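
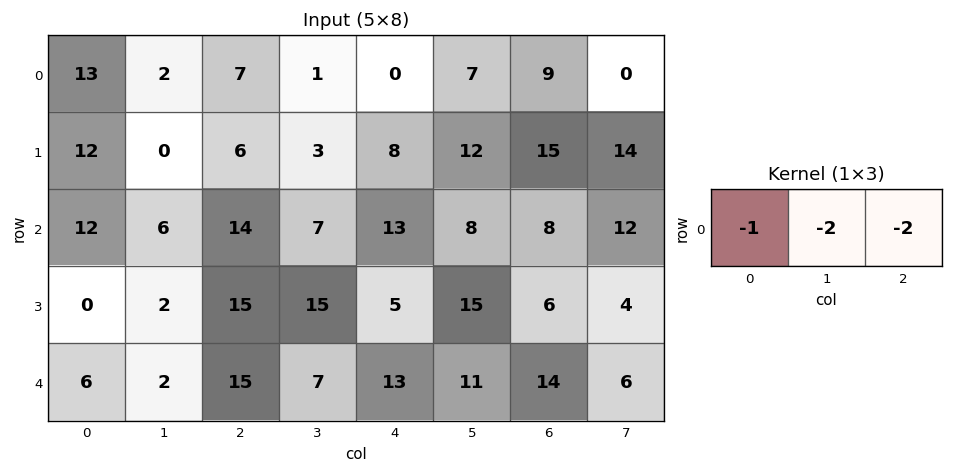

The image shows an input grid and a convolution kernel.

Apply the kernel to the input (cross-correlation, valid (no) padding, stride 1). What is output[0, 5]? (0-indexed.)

-25

The receptive field on the input at this output position is [7 9 0]. Elementwise product with the kernel and sum: 7·-1 + 9·-2 + 0·-2.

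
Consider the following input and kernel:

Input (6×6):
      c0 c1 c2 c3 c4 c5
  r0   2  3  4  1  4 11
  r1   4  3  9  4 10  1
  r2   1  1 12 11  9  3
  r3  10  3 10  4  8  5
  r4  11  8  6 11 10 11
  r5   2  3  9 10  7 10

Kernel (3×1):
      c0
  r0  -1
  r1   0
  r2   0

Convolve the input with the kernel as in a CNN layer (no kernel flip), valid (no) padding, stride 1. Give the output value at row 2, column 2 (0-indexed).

The receptive field on the input at this output position is [12 / 10 / 6]. Elementwise product with the kernel and sum: 12·-1.

-12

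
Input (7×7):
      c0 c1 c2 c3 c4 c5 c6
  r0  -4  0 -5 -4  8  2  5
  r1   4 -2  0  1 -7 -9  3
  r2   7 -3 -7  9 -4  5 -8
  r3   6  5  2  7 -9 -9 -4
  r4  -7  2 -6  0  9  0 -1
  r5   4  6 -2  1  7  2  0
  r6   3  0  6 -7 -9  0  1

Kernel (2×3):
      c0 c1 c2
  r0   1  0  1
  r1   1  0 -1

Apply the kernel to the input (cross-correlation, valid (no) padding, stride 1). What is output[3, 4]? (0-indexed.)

The receptive field on the input at this output position is [-9 -9 -4 / 9 0 -1]. Elementwise product with the kernel and sum: -9·1 + -4·1 + 9·1 + -1·-1.

-3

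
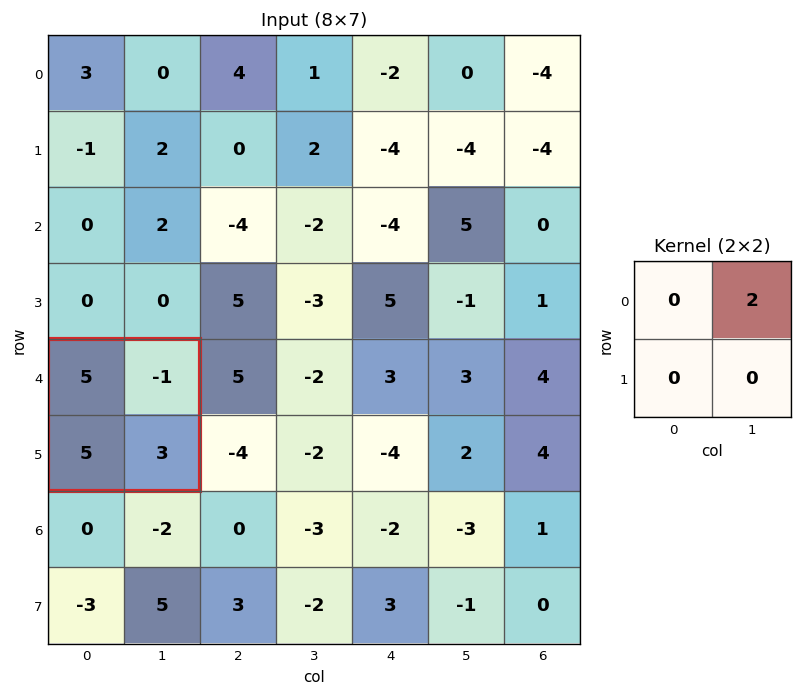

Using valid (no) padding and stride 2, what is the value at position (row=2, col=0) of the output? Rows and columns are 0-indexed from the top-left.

The receptive field on the input at this output position is [5 -1 / 5 3]. Elementwise product with the kernel and sum: -1·2.

-2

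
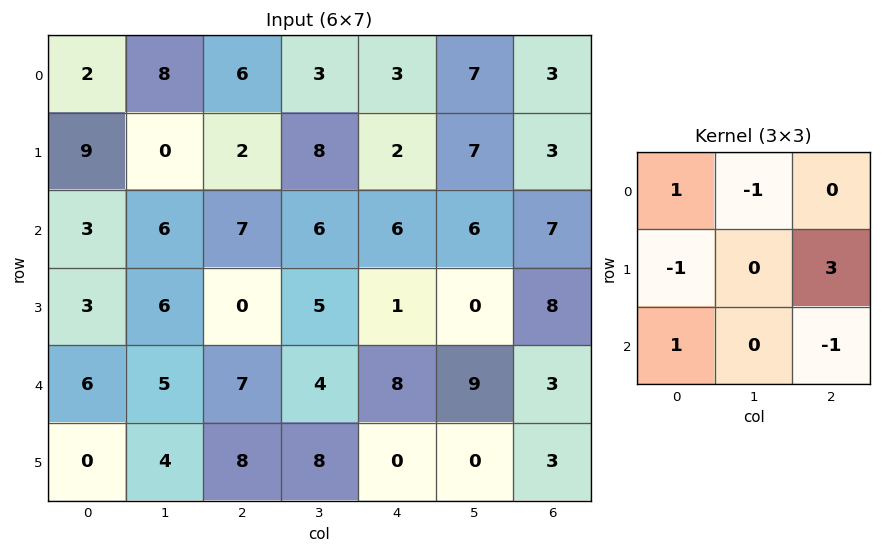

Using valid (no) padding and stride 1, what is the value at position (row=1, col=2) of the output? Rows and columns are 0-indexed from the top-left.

4

The receptive field on the input at this output position is [2 8 2 / 7 6 6 / 0 5 1]. Elementwise product with the kernel and sum: 2·1 + 8·-1 + 7·-1 + 6·3 + 0·1 + 1·-1.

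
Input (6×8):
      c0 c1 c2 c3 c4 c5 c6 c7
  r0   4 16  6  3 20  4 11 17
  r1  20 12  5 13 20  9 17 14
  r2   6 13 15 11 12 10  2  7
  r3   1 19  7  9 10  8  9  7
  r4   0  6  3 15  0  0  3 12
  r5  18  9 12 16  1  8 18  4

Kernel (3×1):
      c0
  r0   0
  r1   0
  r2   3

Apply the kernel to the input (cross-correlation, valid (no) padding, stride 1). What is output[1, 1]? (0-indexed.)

57

The receptive field on the input at this output position is [12 / 13 / 19]. Elementwise product with the kernel and sum: 19·3.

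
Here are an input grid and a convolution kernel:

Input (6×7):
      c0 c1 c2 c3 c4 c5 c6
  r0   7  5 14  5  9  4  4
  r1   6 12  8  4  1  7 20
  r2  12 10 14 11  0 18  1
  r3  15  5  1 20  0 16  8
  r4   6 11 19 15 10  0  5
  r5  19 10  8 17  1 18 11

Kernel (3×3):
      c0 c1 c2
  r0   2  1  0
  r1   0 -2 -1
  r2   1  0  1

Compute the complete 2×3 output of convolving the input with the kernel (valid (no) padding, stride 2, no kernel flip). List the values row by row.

Output[0,0]: The receptive field on the input at this output position is [7 5 14 / 6 12 8 / 12 10 14]. Elementwise product with the kernel and sum: 7·2 + 5·1 + 12·-2 + 8·-1 + 12·1 + 14·1.
Output[0,1]: The receptive field on the input at this output position is [14 5 9 / 8 4 1 / 14 11 0]. Elementwise product with the kernel and sum: 14·2 + 5·1 + 4·-2 + 1·-1 + 14·1 + 0·1.

13 38 -11
48 28 -7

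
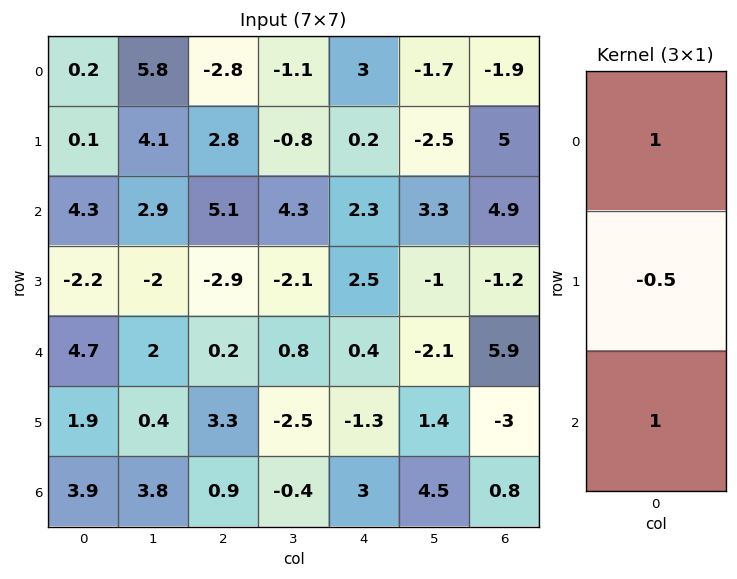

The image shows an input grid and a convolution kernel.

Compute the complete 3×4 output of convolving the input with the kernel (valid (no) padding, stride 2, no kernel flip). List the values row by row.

Output[0,0]: The receptive field on the input at this output position is [0.2 / 0.1 / 4.3]. Elementwise product with the kernel and sum: 0.2·1 + 0.1·-0.5 + 4.3·1.
Output[0,1]: The receptive field on the input at this output position is [-2.8 / 2.8 / 5.1]. Elementwise product with the kernel and sum: -2.8·1 + 2.8·-0.5 + 5.1·1.

4.45 0.9 5.2 0.5
10.1 6.75 1.45 11.4
7.65 -0.55 4.05 8.2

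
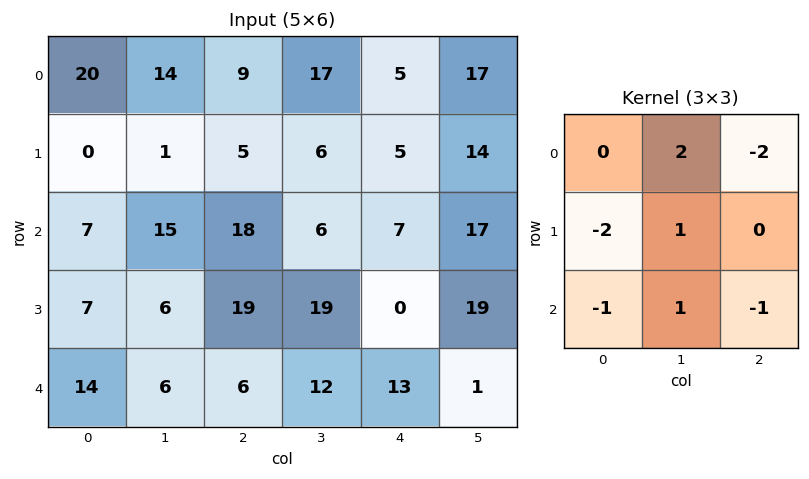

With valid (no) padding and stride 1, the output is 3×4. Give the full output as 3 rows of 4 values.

Output[0,0]: The receptive field on the input at this output position is [20 14 9 / 0 1 5 / 7 15 18]. Elementwise product with the kernel and sum: 14·2 + 9·-2 + 0·-2 + 1·1 + 7·-1 + 15·1 + 18·-1.
Output[0,1]: The receptive field on the input at this output position is [14 9 17 / 1 5 6 / 15 18 6]. Elementwise product with the kernel and sum: 9·2 + 17·-2 + 1·-2 + 5·1 + 15·-1 + 18·1 + 6·-1.

1 -16 1 -47
-27 -20 -28 -61
-28 19 -28 -58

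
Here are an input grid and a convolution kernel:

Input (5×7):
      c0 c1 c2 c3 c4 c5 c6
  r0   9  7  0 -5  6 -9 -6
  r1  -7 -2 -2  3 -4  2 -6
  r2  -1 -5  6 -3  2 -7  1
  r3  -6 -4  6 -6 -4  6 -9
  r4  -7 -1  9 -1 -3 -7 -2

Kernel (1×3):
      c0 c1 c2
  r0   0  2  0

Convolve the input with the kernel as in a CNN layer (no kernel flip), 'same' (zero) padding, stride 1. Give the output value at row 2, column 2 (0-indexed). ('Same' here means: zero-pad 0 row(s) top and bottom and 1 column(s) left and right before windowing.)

The receptive field on the zero-padded input at this output position is [-5 6 -3]. Elementwise product with the kernel and sum: 6·2.

12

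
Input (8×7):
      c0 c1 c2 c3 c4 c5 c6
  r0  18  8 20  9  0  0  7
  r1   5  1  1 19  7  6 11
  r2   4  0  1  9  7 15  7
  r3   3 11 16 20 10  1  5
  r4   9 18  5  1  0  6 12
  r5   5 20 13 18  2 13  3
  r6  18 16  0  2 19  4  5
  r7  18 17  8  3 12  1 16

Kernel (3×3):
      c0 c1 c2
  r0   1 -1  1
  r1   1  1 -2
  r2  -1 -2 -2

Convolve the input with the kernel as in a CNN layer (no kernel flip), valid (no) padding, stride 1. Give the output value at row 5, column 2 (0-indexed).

-77

The receptive field on the input at this output position is [13 18 2 / 0 2 19 / 8 3 12]. Elementwise product with the kernel and sum: 13·1 + 18·-1 + 2·1 + 0·1 + 2·1 + 19·-2 + 8·-1 + 3·-2 + 12·-2.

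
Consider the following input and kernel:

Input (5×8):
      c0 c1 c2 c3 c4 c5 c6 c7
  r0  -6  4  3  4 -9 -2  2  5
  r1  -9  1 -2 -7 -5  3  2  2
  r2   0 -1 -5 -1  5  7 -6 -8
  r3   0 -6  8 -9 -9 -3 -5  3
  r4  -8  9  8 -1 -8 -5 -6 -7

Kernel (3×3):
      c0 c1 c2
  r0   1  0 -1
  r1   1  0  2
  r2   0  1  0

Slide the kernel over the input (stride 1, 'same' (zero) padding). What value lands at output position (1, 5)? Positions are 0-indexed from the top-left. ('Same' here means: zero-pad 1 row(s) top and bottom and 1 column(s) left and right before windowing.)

-5

The receptive field on the zero-padded input at this output position is [-9 -2 2 / -5 3 2 / 5 7 -6]. Elementwise product with the kernel and sum: -9·1 + 2·-1 + -5·1 + 2·2 + 7·1.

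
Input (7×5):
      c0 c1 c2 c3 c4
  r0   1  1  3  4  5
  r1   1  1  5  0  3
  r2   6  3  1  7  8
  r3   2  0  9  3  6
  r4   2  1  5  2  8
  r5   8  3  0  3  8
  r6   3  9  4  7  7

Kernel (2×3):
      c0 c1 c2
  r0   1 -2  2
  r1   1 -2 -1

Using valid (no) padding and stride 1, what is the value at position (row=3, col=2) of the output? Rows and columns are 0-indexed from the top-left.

8

The receptive field on the input at this output position is [9 3 6 / 5 2 8]. Elementwise product with the kernel and sum: 9·1 + 3·-2 + 6·2 + 5·1 + 2·-2 + 8·-1.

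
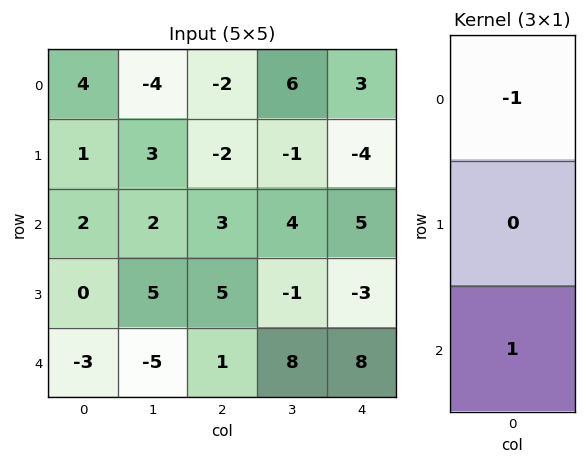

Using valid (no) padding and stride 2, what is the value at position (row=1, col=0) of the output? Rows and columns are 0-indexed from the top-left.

The receptive field on the input at this output position is [2 / 0 / -3]. Elementwise product with the kernel and sum: 2·-1 + -3·1.

-5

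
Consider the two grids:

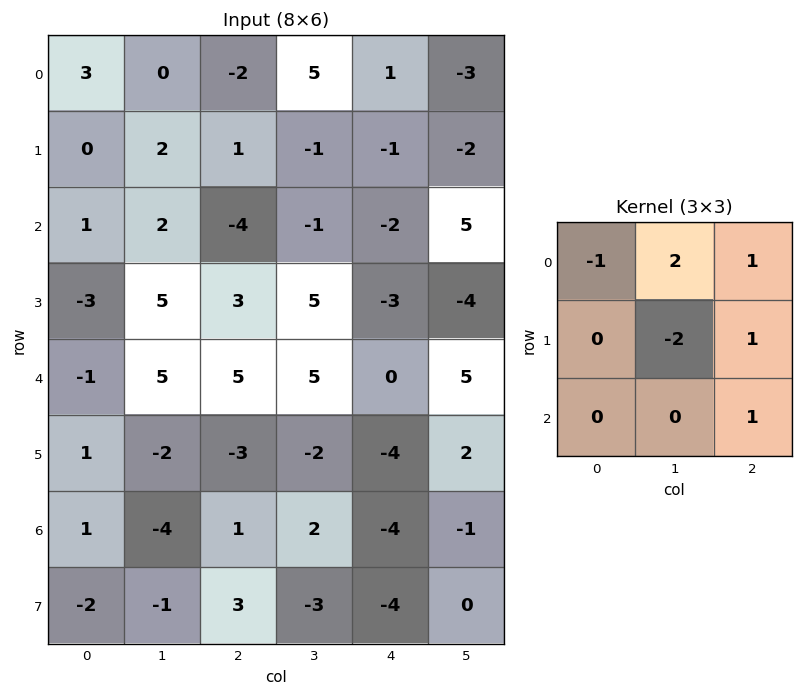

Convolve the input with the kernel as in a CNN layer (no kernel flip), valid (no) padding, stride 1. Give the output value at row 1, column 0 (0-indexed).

0

The receptive field on the input at this output position is [0 2 1 / 1 2 -4 / -3 5 3]. Elementwise product with the kernel and sum: 0·-1 + 2·2 + 1·1 + 2·-2 + -4·1 + 3·1.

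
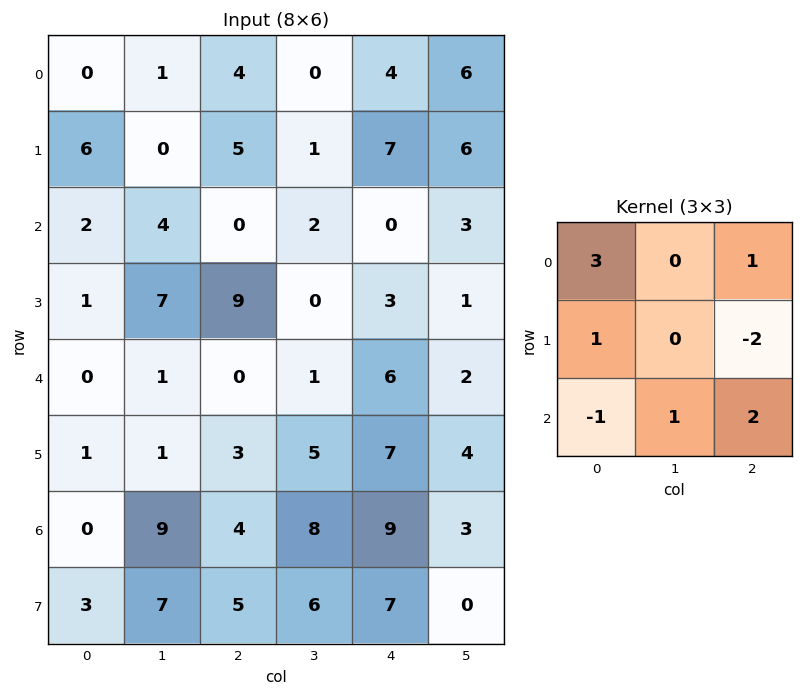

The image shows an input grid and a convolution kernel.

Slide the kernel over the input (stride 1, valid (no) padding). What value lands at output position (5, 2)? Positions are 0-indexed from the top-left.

17

The receptive field on the input at this output position is [3 5 7 / 4 8 9 / 5 6 7]. Elementwise product with the kernel and sum: 3·3 + 7·1 + 4·1 + 9·-2 + 5·-1 + 6·1 + 7·2.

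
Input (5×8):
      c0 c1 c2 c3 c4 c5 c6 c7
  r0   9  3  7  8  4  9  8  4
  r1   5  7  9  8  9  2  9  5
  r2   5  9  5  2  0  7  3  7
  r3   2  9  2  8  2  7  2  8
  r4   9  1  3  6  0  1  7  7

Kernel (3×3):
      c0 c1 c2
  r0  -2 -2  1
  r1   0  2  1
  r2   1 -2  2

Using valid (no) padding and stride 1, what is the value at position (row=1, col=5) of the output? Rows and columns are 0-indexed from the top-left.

The receptive field on the input at this output position is [2 9 5 / 7 3 7 / 7 2 8]. Elementwise product with the kernel and sum: 2·-2 + 9·-2 + 5·1 + 3·2 + 7·1 + 7·1 + 2·-2 + 8·2.

15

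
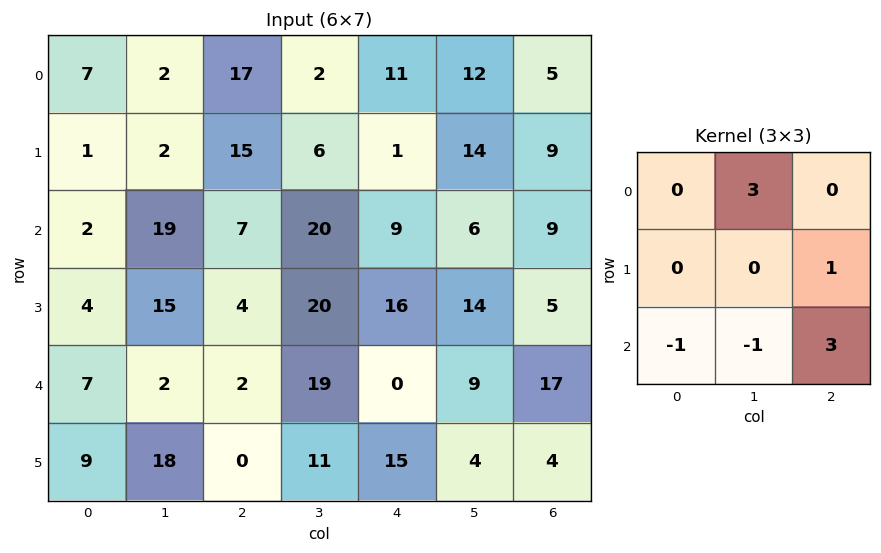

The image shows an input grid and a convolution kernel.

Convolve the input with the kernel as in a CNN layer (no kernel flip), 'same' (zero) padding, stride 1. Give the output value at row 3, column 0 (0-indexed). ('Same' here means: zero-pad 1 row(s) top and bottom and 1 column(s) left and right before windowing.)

The receptive field on the zero-padded input at this output position is [0 2 19 / 0 4 15 / 0 7 2]. Elementwise product with the kernel and sum: 2·3 + 15·1 + 0·-1 + 7·-1 + 2·3.

20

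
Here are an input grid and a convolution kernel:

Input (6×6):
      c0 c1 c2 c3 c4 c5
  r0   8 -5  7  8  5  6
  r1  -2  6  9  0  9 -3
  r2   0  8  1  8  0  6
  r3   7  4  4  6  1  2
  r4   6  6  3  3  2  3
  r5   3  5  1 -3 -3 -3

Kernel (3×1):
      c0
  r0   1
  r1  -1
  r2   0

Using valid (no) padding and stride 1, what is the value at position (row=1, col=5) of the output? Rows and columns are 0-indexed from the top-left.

-9

The receptive field on the input at this output position is [-3 / 6 / 2]. Elementwise product with the kernel and sum: -3·1 + 6·-1.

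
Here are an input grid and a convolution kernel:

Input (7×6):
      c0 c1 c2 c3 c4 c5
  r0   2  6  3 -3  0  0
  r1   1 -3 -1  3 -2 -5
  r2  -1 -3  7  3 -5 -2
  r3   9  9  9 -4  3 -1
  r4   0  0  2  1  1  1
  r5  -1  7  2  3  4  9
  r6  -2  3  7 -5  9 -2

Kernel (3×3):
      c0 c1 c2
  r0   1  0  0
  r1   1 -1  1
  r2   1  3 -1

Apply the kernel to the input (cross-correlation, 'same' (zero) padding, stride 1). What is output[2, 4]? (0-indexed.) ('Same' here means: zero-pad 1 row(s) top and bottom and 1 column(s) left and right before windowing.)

The receptive field on the zero-padded input at this output position is [3 -2 -5 / 3 -5 -2 / -4 3 -1]. Elementwise product with the kernel and sum: 3·1 + 3·1 + -5·-1 + -2·1 + -4·1 + 3·3 + -1·-1.

15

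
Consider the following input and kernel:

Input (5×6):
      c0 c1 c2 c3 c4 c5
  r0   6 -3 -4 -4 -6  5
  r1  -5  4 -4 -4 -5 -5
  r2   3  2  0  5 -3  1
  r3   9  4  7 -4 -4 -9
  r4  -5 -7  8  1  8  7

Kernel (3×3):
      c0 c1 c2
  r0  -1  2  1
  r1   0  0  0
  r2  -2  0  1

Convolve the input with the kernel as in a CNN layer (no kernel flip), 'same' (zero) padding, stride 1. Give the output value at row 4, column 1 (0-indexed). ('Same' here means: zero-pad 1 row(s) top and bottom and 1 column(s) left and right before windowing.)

The receptive field on the zero-padded input at this output position is [9 4 7 / -5 -7 8 / 0 0 0]. Elementwise product with the kernel and sum: 9·-1 + 4·2 + 7·1 + 0·-2 + 0·1.

6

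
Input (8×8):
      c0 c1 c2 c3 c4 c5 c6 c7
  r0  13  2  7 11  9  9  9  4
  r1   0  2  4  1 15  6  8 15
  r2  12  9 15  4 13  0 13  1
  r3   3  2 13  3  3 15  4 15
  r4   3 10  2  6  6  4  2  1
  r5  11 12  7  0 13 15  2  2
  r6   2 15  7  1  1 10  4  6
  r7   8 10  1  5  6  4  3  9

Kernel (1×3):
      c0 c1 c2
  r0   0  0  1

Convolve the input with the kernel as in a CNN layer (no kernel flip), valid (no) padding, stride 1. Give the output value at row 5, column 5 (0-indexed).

2

The receptive field on the input at this output position is [15 2 2]. Elementwise product with the kernel and sum: 2·1.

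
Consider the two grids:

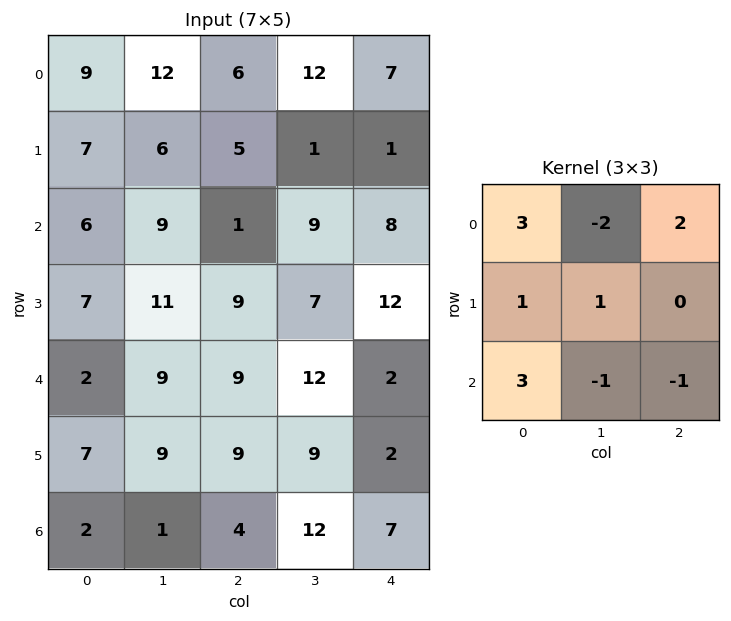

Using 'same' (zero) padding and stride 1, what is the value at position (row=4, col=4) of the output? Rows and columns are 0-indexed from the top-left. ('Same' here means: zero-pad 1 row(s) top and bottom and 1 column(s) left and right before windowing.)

36

The receptive field on the zero-padded input at this output position is [7 12 0 / 12 2 0 / 9 2 0]. Elementwise product with the kernel and sum: 7·3 + 12·-2 + 0·2 + 12·1 + 2·1 + 9·3 + 2·-1 + 0·-1.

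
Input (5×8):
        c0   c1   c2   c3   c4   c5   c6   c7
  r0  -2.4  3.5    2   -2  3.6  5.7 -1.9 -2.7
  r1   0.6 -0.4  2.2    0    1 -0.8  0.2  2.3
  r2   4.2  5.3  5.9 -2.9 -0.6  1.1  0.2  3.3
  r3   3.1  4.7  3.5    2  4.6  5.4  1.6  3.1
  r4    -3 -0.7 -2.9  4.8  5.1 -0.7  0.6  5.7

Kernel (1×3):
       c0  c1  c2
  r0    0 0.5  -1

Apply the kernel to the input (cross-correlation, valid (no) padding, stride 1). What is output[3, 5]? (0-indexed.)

-2.3

The receptive field on the input at this output position is [5.4 1.6 3.1]. Elementwise product with the kernel and sum: 1.6·0.5 + 3.1·-1.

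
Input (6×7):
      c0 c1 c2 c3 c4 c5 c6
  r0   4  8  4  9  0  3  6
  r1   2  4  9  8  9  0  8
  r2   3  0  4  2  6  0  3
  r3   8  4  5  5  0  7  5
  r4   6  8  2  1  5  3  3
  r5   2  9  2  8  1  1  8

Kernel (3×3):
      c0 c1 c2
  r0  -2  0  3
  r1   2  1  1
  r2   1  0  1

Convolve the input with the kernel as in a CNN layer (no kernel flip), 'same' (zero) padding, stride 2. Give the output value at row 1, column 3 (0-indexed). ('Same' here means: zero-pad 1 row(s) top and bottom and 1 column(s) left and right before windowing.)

The receptive field on the zero-padded input at this output position is [0 8 0 / 0 3 0 / 7 5 0]. Elementwise product with the kernel and sum: 0·-2 + 0·3 + 0·2 + 3·1 + 0·1 + 7·1 + 0·1.

10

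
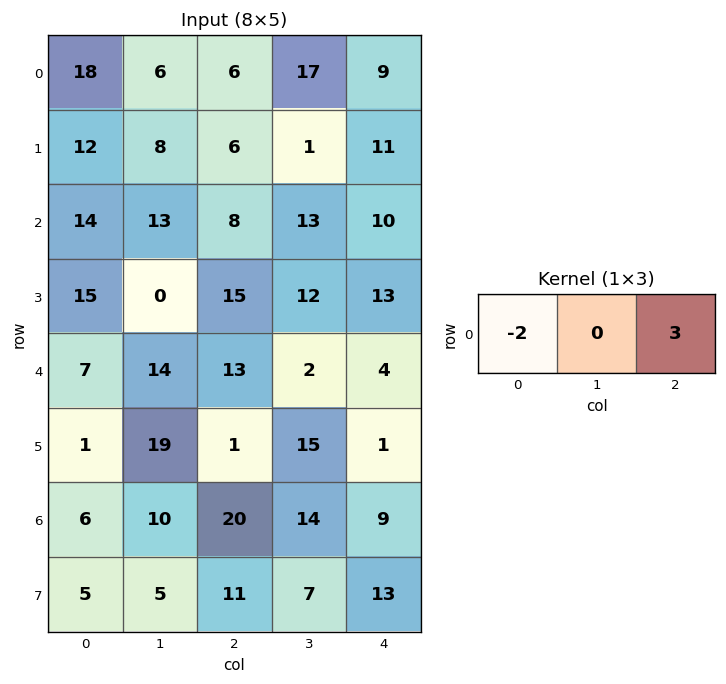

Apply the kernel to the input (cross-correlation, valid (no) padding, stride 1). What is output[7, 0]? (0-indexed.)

The receptive field on the input at this output position is [5 5 11]. Elementwise product with the kernel and sum: 5·-2 + 11·3.

23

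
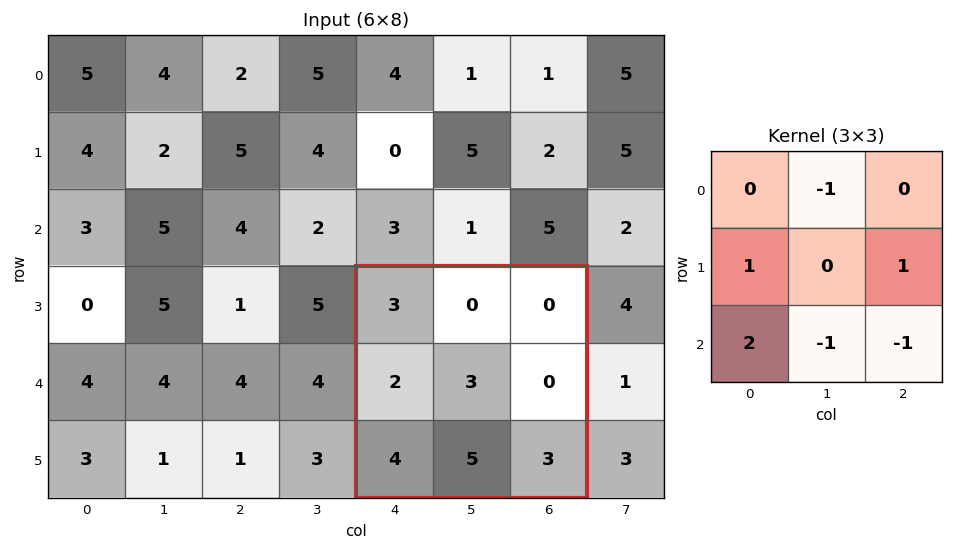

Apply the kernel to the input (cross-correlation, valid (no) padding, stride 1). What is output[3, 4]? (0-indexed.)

2

The receptive field on the input at this output position is [3 0 0 / 2 3 0 / 4 5 3]. Elementwise product with the kernel and sum: 0·-1 + 2·1 + 0·1 + 4·2 + 5·-1 + 3·-1.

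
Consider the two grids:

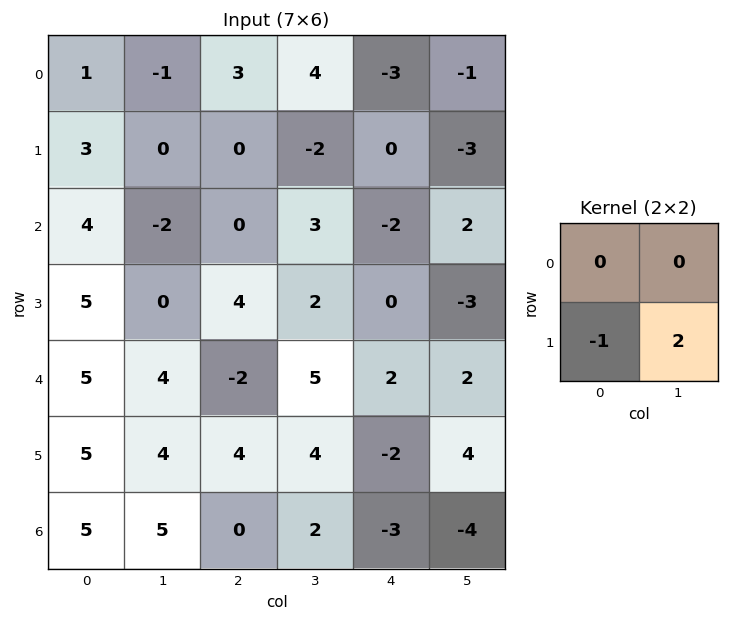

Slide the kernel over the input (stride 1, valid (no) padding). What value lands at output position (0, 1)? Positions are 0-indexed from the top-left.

0

The receptive field on the input at this output position is [-1 3 / 0 0]. Elementwise product with the kernel and sum: 0·-1 + 0·2.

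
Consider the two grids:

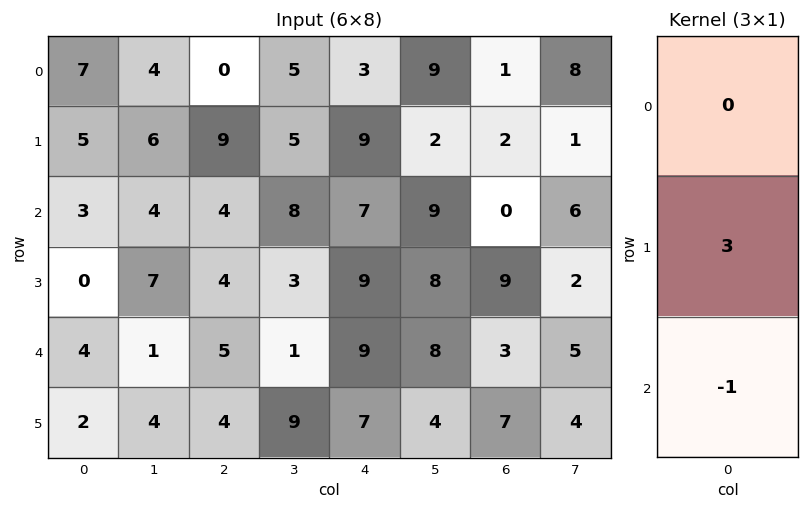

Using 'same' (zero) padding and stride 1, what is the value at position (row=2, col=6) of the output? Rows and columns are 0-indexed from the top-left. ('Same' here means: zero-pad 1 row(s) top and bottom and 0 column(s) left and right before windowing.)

-9

The receptive field on the zero-padded input at this output position is [2 / 0 / 9]. Elementwise product with the kernel and sum: 0·3 + 9·-1.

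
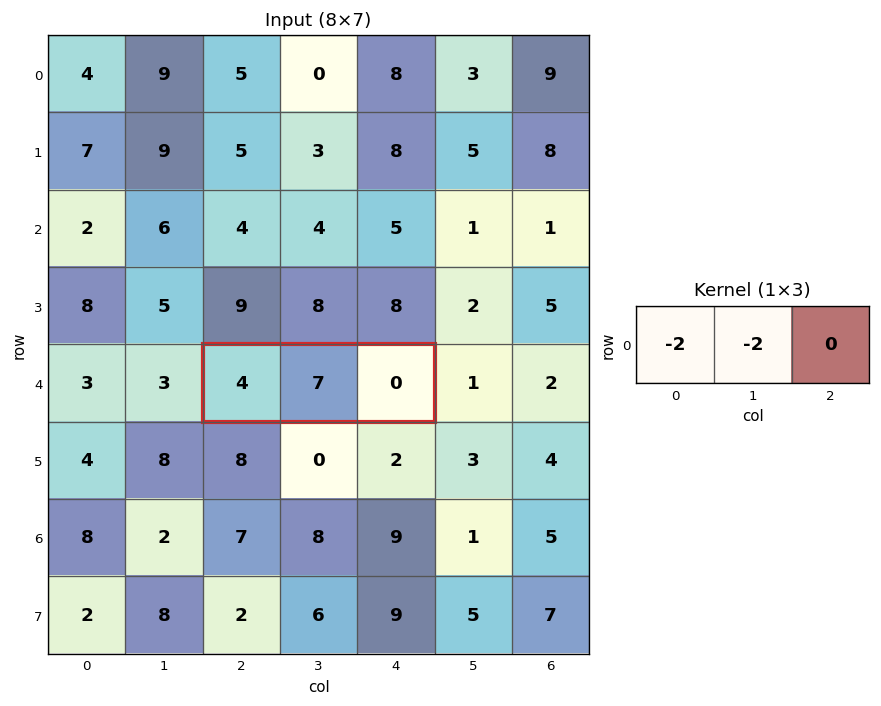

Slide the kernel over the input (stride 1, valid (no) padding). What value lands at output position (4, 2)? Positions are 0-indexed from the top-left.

The receptive field on the input at this output position is [4 7 0]. Elementwise product with the kernel and sum: 4·-2 + 7·-2.

-22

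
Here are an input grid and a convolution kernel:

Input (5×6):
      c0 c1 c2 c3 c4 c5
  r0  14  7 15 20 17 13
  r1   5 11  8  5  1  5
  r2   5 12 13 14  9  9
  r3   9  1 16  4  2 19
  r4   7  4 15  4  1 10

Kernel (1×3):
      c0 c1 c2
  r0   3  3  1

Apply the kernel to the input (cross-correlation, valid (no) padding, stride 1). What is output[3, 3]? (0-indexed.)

The receptive field on the input at this output position is [4 2 19]. Elementwise product with the kernel and sum: 4·3 + 2·3 + 19·1.

37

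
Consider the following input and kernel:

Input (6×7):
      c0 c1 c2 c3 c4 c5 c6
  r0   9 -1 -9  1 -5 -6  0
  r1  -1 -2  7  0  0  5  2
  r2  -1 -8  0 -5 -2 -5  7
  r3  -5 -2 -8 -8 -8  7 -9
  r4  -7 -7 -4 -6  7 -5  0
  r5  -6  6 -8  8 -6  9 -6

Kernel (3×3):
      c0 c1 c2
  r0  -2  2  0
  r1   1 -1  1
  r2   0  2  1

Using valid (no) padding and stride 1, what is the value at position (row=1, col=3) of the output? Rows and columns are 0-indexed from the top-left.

The receptive field on the input at this output position is [0 0 5 / -5 -2 -5 / -8 -8 7]. Elementwise product with the kernel and sum: 0·-2 + 0·2 + -5·1 + -2·-1 + -5·1 + -8·2 + 7·1.

-17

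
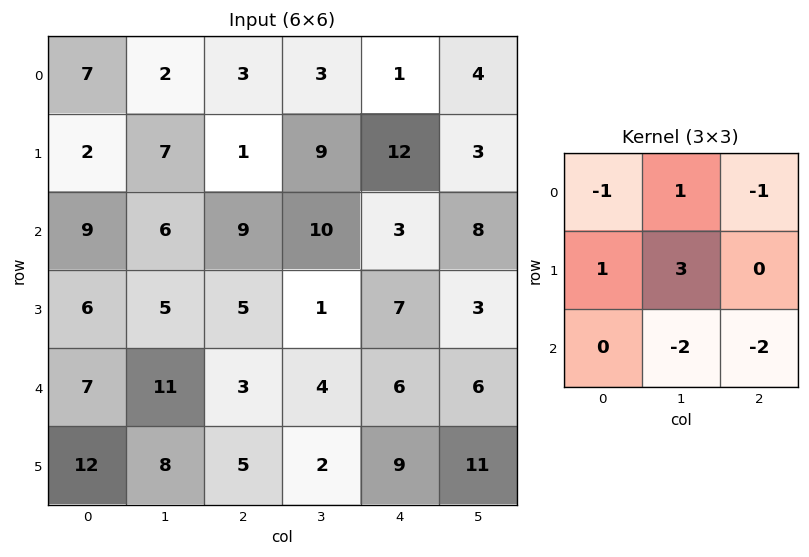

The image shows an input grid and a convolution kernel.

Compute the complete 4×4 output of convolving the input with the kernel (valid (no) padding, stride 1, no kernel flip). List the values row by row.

-15 -30 1 17
11 6 19 -1
-19 -1 -14 -17
8 5 -18 -15

Output[0,0]: The receptive field on the input at this output position is [7 2 3 / 2 7 1 / 9 6 9]. Elementwise product with the kernel and sum: 7·-1 + 2·1 + 3·-1 + 2·1 + 7·3 + 6·-2 + 9·-2.
Output[0,1]: The receptive field on the input at this output position is [2 3 3 / 7 1 9 / 6 9 10]. Elementwise product with the kernel and sum: 2·-1 + 3·1 + 3·-1 + 7·1 + 1·3 + 9·-2 + 10·-2.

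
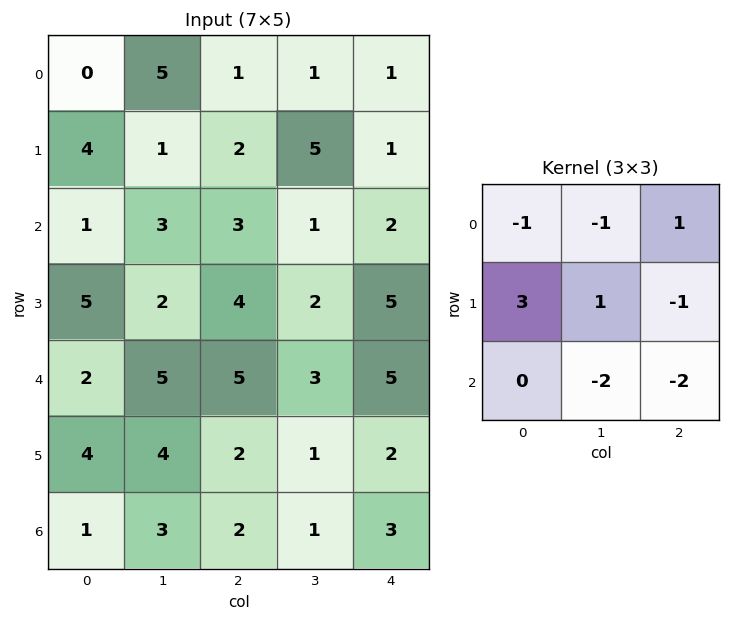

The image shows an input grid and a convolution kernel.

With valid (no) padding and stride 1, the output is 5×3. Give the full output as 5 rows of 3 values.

Output[0,0]: The receptive field on the input at this output position is [0 5 1 / 4 1 2 / 1 3 3]. Elementwise product with the kernel and sum: 0·-1 + 5·-1 + 1·1 + 4·3 + 1·1 + 2·-1 + 3·-2 + 3·-2.
Output[0,1]: The receptive field on the input at this output position is [5 1 1 / 1 2 5 / 3 3 1]. Elementwise product with the kernel and sum: 5·-1 + 1·-1 + 1·1 + 1·3 + 2·1 + 5·-1 + 3·-2 + 1·-2.

-5 -13 3
-12 1 -12
-8 -13 -9
-9 7 6
2 0 -6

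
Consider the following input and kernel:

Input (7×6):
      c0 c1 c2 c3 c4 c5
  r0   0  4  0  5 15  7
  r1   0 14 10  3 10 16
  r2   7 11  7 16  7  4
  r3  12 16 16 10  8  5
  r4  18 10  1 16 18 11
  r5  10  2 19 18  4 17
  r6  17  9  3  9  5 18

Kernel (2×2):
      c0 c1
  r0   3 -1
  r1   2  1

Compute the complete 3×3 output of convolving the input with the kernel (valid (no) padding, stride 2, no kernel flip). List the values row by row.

Output[0,0]: The receptive field on the input at this output position is [0 4 / 0 14]. Elementwise product with the kernel and sum: 0·3 + 4·-1 + 0·2 + 14·1.

10 18 74
50 47 38
66 43 68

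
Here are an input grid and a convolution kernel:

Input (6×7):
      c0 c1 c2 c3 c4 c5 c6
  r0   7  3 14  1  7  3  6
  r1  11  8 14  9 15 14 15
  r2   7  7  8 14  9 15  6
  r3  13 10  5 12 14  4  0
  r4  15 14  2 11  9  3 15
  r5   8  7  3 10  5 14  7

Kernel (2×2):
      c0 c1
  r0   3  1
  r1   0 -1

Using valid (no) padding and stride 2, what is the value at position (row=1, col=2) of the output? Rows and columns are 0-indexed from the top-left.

The receptive field on the input at this output position is [9 15 / 14 4]. Elementwise product with the kernel and sum: 9·3 + 15·1 + 4·-1.

38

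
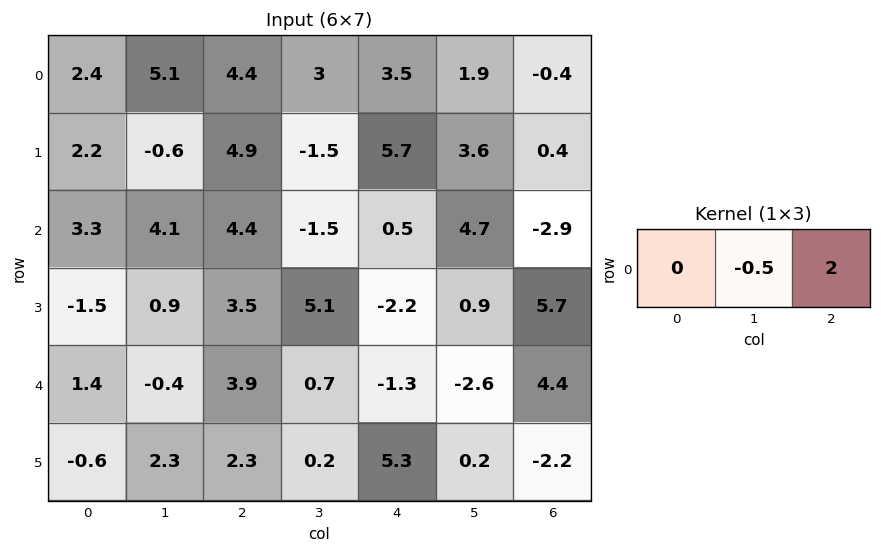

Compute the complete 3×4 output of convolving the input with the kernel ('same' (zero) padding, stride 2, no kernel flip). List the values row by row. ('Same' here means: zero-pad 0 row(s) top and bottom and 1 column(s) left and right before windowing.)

9 3.8 2.05 0.2
6.55 -5.2 9.15 1.45
-1.5 -0.55 -4.55 -2.2

Output[0,0]: The receptive field on the zero-padded input at this output position is [0 2.4 5.1]. Elementwise product with the kernel and sum: 2.4·-0.5 + 5.1·2.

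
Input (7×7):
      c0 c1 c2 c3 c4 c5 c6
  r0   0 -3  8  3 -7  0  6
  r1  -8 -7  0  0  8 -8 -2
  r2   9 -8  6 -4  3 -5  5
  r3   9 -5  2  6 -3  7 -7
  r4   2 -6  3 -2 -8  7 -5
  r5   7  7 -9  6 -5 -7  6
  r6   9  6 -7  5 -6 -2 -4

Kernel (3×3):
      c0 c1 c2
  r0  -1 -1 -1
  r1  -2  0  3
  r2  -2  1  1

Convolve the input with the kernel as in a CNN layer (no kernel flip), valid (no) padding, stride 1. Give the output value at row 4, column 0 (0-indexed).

The receptive field on the input at this output position is [2 -6 3 / 7 7 -9 / 9 6 -7]. Elementwise product with the kernel and sum: 2·-1 + -6·-1 + 3·-1 + 7·-2 + -9·3 + 9·-2 + 6·1 + -7·1.

-59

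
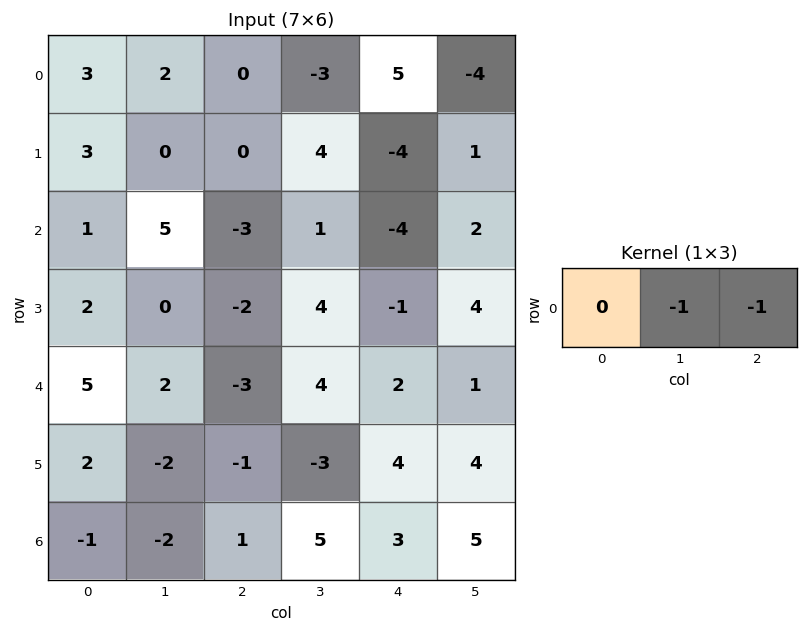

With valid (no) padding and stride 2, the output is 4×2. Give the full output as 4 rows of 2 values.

-2 -2
-2 3
1 -6
1 -8

Output[0,0]: The receptive field on the input at this output position is [3 2 0]. Elementwise product with the kernel and sum: 2·-1 + 0·-1.
Output[0,1]: The receptive field on the input at this output position is [0 -3 5]. Elementwise product with the kernel and sum: -3·-1 + 5·-1.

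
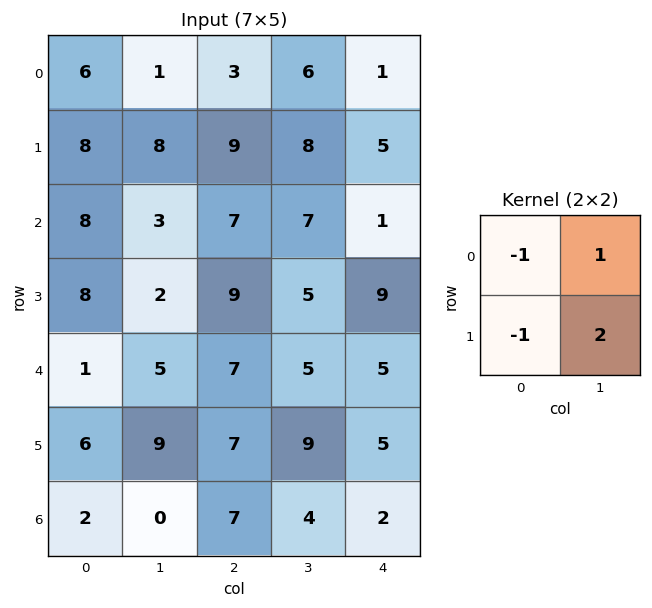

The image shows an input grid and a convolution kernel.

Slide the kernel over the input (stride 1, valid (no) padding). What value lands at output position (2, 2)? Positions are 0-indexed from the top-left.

The receptive field on the input at this output position is [7 7 / 9 5]. Elementwise product with the kernel and sum: 7·-1 + 7·1 + 9·-1 + 5·2.

1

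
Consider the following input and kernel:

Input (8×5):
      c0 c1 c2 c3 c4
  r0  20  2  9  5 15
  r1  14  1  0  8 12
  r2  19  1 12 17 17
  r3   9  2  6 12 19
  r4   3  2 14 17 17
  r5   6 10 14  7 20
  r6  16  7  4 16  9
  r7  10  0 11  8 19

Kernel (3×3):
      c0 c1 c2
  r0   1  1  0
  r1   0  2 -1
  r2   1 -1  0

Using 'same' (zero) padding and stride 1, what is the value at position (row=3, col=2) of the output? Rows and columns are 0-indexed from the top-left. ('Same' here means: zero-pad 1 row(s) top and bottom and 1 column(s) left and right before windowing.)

The receptive field on the zero-padded input at this output position is [1 12 17 / 2 6 12 / 2 14 17]. Elementwise product with the kernel and sum: 1·1 + 12·1 + 6·2 + 12·-1 + 2·1 + 14·-1.

1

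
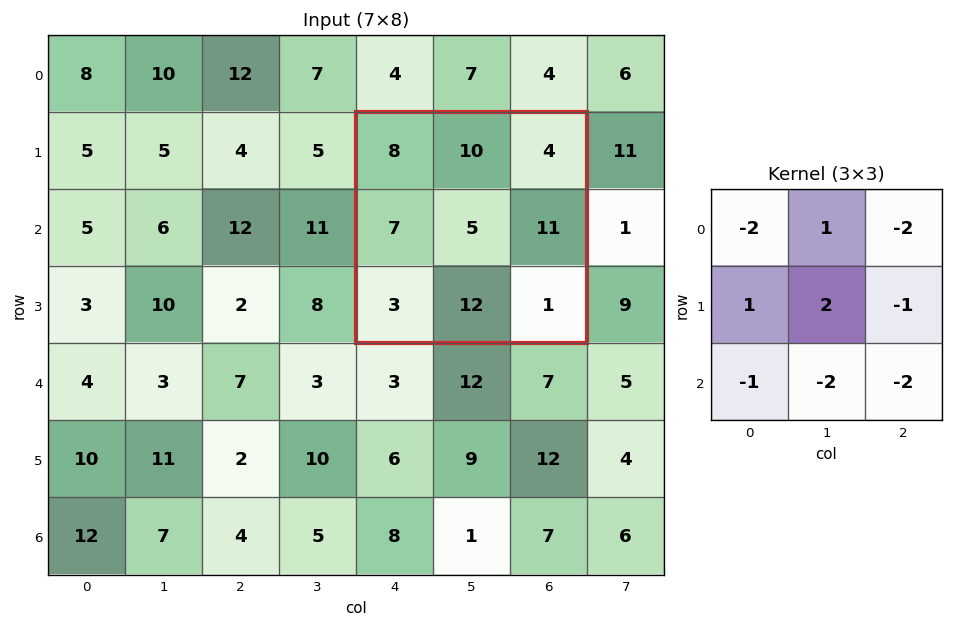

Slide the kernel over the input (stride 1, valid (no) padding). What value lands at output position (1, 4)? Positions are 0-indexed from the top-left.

-37

The receptive field on the input at this output position is [8 10 4 / 7 5 11 / 3 12 1]. Elementwise product with the kernel and sum: 8·-2 + 10·1 + 4·-2 + 7·1 + 5·2 + 11·-1 + 3·-1 + 12·-2 + 1·-2.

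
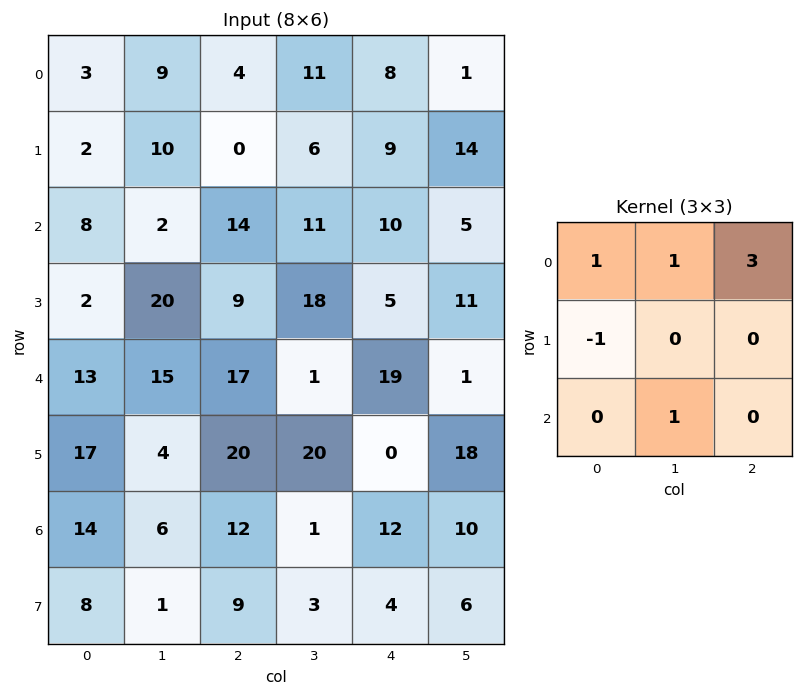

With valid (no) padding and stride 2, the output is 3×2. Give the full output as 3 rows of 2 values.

Output[0,0]: The receptive field on the input at this output position is [3 9 4 / 2 10 0 / 8 2 14]. Elementwise product with the kernel and sum: 3·1 + 9·1 + 4·3 + 2·-1 + 2·1.

24 50
65 47
68 56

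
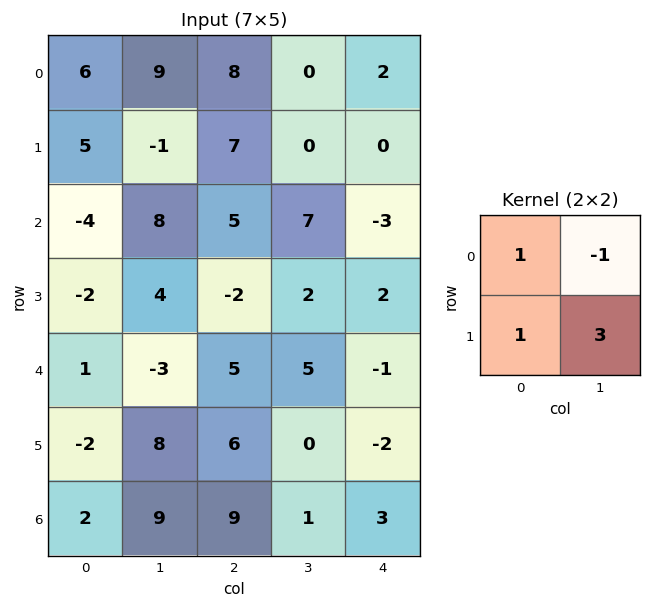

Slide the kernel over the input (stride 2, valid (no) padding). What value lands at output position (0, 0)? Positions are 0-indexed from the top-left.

The receptive field on the input at this output position is [6 9 / 5 -1]. Elementwise product with the kernel and sum: 6·1 + 9·-1 + 5·1 + -1·3.

-1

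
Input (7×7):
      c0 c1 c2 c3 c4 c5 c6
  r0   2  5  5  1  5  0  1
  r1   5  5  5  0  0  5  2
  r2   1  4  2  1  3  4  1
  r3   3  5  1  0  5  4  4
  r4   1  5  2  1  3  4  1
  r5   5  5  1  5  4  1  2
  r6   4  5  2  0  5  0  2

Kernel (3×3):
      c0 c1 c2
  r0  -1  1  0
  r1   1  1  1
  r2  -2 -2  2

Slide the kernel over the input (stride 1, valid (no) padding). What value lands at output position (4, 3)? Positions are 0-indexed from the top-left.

The receptive field on the input at this output position is [1 3 4 / 5 4 1 / 0 5 0]. Elementwise product with the kernel and sum: 1·-1 + 3·1 + 5·1 + 4·1 + 1·1 + 0·-2 + 5·-2 + 0·2.

2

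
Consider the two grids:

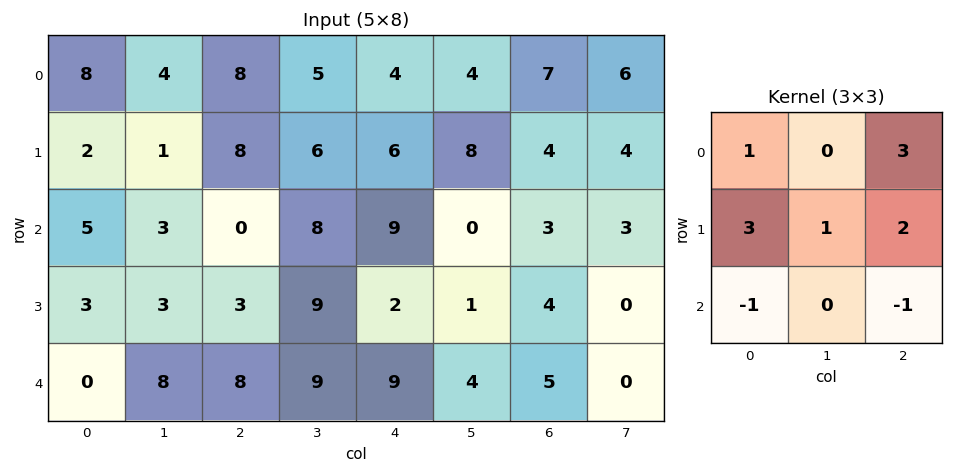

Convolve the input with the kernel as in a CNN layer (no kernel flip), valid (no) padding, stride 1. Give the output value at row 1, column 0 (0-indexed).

38

The receptive field on the input at this output position is [2 1 8 / 5 3 0 / 3 3 3]. Elementwise product with the kernel and sum: 2·1 + 8·3 + 5·3 + 3·1 + 0·2 + 3·-1 + 3·-1.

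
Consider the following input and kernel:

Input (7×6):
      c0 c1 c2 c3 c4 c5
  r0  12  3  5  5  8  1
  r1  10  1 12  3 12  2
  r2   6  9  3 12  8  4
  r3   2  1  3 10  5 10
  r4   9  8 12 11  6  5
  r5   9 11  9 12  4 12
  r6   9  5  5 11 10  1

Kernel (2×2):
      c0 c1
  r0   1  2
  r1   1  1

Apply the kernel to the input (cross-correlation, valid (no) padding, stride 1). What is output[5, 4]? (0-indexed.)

39

The receptive field on the input at this output position is [4 12 / 10 1]. Elementwise product with the kernel and sum: 4·1 + 12·2 + 10·1 + 1·1.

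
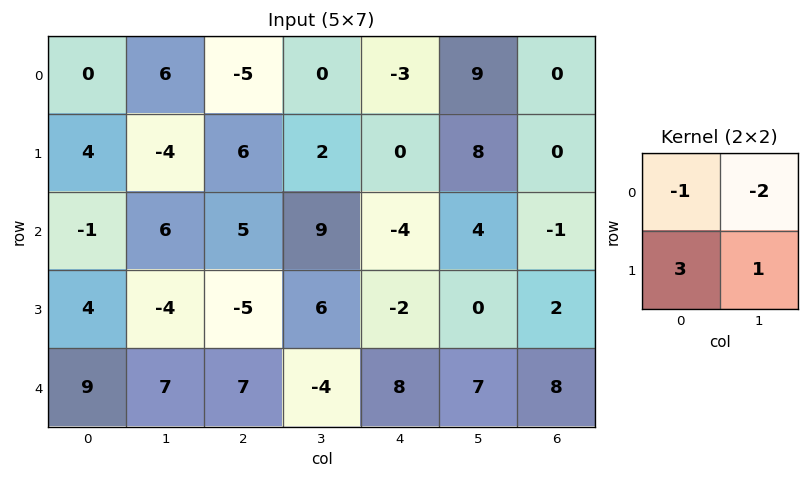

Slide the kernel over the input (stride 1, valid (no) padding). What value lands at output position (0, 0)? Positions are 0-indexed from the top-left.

-4

The receptive field on the input at this output position is [0 6 / 4 -4]. Elementwise product with the kernel and sum: 0·-1 + 6·-2 + 4·3 + -4·1.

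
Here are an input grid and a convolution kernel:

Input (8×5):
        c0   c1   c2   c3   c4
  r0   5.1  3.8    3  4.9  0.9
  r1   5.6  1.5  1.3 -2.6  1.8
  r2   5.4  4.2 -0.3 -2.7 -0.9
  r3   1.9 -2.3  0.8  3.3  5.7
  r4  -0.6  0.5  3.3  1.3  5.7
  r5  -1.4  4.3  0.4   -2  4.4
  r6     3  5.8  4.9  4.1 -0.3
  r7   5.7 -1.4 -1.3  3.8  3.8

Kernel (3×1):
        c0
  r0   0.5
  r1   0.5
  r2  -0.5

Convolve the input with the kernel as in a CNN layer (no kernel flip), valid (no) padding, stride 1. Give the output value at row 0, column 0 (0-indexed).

2.65

The receptive field on the input at this output position is [5.1 / 5.6 / 5.4]. Elementwise product with the kernel and sum: 5.1·0.5 + 5.6·0.5 + 5.4·-0.5.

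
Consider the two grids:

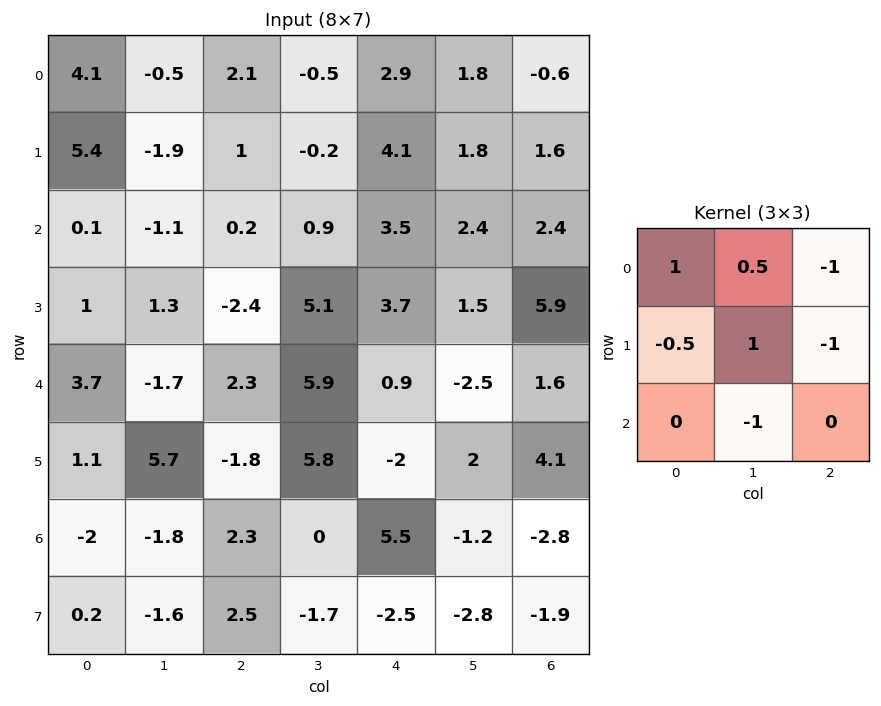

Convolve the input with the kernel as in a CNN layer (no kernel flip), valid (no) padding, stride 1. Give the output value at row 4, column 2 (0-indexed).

The receptive field on the input at this output position is [2.3 5.9 0.9 / -1.8 5.8 -2 / 2.3 0 5.5]. Elementwise product with the kernel and sum: 2.3·1 + 5.9·0.5 + 0.9·-1 + -1.8·-0.5 + 5.8·1 + -2·-1 + 0·-1.

13.05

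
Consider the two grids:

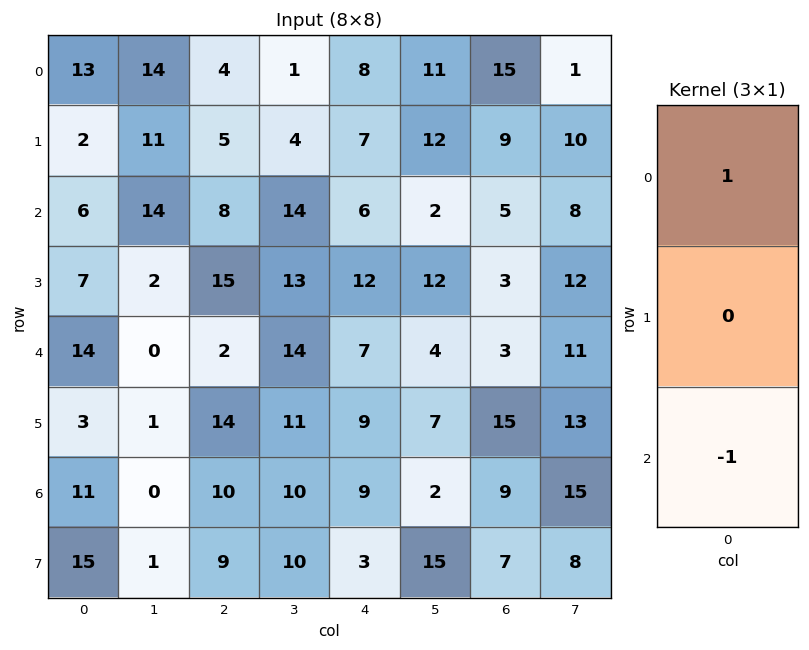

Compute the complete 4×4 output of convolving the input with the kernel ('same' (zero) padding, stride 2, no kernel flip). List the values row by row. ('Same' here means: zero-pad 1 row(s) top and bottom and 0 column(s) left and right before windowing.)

Output[0,0]: The receptive field on the zero-padded input at this output position is [0 / 13 / 2]. Elementwise product with the kernel and sum: 0·1 + 2·-1.
Output[0,1]: The receptive field on the zero-padded input at this output position is [0 / 4 / 5]. Elementwise product with the kernel and sum: 0·1 + 5·-1.

-2 -5 -7 -9
-5 -10 -5 6
4 1 3 -12
-12 5 6 8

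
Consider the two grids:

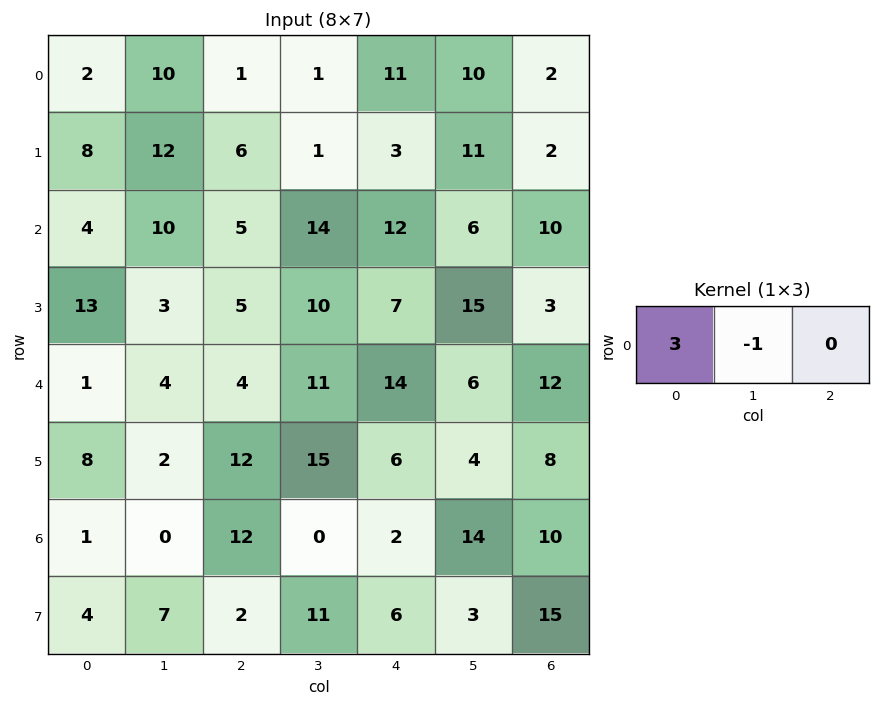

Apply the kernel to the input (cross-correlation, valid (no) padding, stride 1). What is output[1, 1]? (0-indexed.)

The receptive field on the input at this output position is [12 6 1]. Elementwise product with the kernel and sum: 12·3 + 6·-1.

30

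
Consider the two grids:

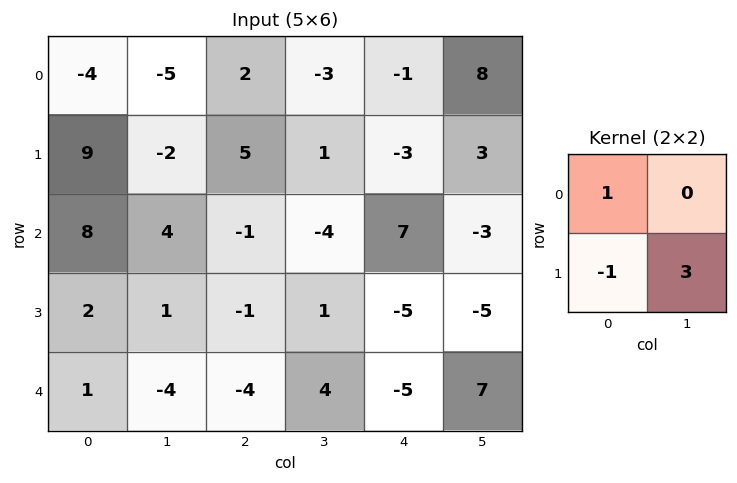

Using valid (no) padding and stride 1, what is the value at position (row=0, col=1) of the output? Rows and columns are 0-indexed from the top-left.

12

The receptive field on the input at this output position is [-5 2 / -2 5]. Elementwise product with the kernel and sum: -5·1 + -2·-1 + 5·3.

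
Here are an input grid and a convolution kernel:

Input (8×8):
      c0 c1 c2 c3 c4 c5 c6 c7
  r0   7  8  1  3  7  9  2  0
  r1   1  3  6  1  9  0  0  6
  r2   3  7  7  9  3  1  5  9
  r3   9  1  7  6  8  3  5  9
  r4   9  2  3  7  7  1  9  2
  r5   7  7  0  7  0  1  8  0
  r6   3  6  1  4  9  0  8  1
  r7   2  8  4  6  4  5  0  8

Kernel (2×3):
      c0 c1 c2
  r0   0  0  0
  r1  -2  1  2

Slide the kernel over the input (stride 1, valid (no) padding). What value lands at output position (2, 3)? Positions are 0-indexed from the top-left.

2

The receptive field on the input at this output position is [9 3 1 / 6 8 3]. Elementwise product with the kernel and sum: 6·-2 + 8·1 + 3·2.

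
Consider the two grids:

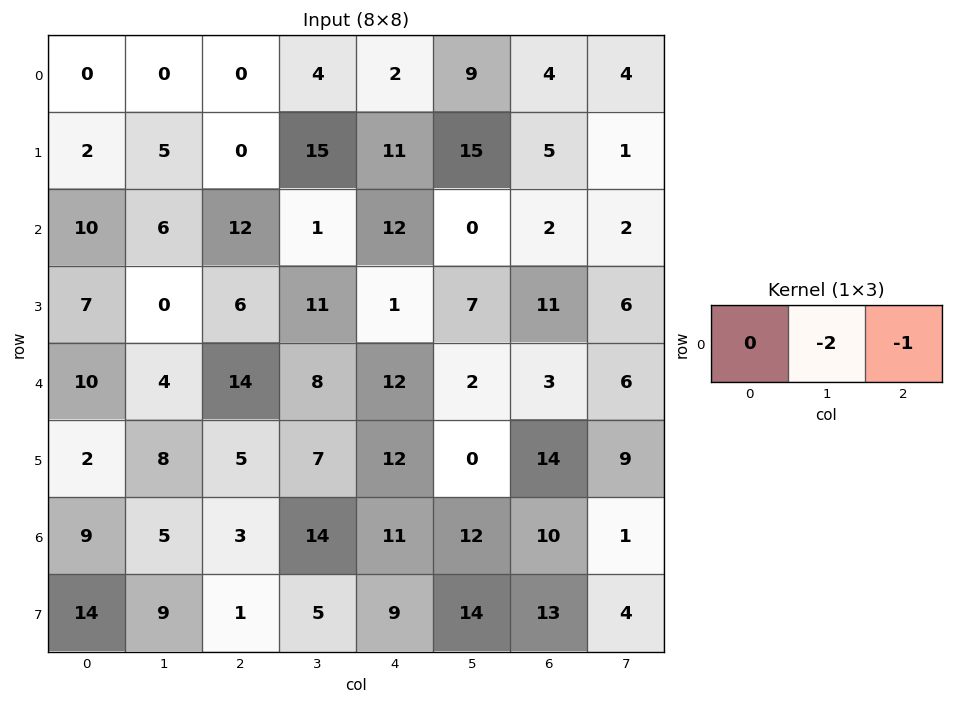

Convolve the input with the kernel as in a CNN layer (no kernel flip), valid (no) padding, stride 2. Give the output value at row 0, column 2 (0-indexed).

The receptive field on the input at this output position is [2 9 4]. Elementwise product with the kernel and sum: 9·-2 + 4·-1.

-22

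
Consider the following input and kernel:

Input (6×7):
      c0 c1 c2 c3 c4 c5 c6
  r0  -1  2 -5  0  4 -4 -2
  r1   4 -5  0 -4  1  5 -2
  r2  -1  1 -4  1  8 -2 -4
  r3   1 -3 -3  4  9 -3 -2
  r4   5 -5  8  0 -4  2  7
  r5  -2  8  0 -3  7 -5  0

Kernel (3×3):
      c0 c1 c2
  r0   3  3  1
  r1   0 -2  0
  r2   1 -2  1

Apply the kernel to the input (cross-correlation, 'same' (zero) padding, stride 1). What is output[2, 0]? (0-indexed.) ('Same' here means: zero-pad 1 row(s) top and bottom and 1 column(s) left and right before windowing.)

4

The receptive field on the zero-padded input at this output position is [0 4 -5 / 0 -1 1 / 0 1 -3]. Elementwise product with the kernel and sum: 0·3 + 4·3 + -5·1 + -1·-2 + 0·1 + 1·-2 + -3·1.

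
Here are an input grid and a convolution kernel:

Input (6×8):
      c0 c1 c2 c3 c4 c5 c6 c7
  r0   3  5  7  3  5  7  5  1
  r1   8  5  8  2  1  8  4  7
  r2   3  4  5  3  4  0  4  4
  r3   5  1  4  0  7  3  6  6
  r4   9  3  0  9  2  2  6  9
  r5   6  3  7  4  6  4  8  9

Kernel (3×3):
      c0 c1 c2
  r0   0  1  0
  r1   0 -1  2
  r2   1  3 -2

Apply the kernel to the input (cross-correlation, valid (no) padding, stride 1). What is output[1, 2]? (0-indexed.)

The receptive field on the input at this output position is [8 2 1 / 5 3 4 / 4 0 7]. Elementwise product with the kernel and sum: 2·1 + 3·-1 + 4·2 + 4·1 + 0·3 + 7·-2.

-3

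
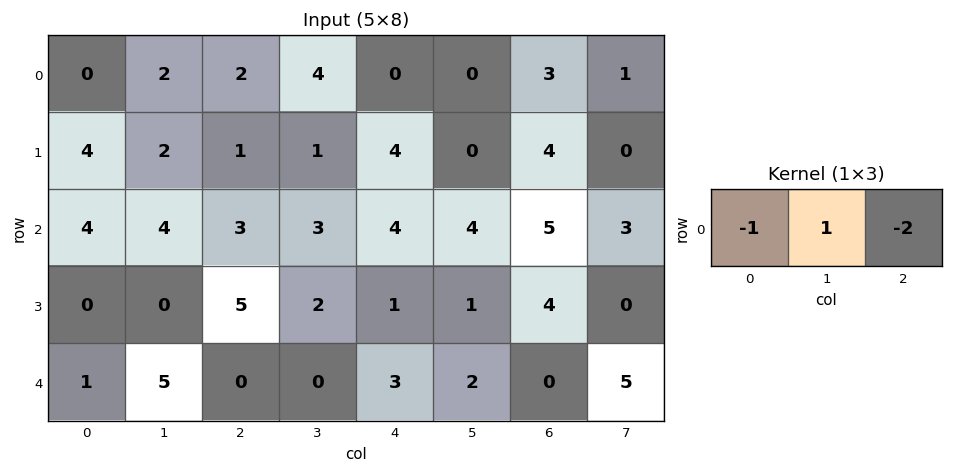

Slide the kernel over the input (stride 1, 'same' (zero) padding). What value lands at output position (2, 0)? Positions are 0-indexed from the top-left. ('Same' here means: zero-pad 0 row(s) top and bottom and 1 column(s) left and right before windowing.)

-4

The receptive field on the zero-padded input at this output position is [0 4 4]. Elementwise product with the kernel and sum: 0·-1 + 4·1 + 4·-2.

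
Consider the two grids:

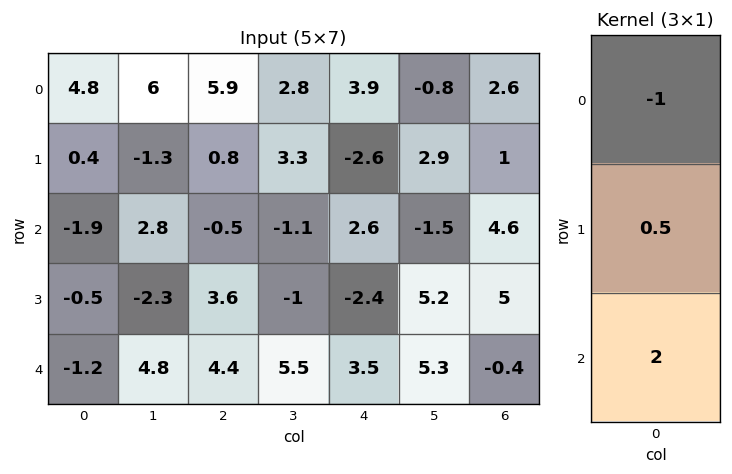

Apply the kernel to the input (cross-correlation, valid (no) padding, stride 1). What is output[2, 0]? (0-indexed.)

-0.75

The receptive field on the input at this output position is [-1.9 / -0.5 / -1.2]. Elementwise product with the kernel and sum: -1.9·-1 + -0.5·0.5 + -1.2·2.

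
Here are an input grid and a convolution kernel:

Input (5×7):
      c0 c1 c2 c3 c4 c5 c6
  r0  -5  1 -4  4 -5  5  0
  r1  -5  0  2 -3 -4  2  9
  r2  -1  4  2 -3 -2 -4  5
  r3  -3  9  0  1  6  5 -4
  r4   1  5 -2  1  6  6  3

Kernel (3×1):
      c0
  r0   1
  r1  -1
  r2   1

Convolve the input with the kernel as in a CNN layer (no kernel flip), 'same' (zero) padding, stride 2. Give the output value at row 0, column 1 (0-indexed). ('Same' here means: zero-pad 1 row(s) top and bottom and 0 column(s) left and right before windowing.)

6

The receptive field on the zero-padded input at this output position is [0 / -4 / 2]. Elementwise product with the kernel and sum: 0·1 + -4·-1 + 2·1.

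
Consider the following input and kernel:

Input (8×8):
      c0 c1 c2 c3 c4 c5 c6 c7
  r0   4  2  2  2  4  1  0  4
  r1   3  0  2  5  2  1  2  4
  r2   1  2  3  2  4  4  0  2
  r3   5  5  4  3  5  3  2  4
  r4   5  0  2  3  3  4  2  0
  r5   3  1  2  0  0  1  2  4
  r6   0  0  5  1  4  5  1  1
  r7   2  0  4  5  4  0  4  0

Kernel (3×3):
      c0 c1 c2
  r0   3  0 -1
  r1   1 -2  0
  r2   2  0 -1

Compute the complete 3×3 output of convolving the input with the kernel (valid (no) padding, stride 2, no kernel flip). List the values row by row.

12 -4 20
3 4 15
9 11 12

Output[0,0]: The receptive field on the input at this output position is [4 2 2 / 3 0 2 / 1 2 3]. Elementwise product with the kernel and sum: 4·3 + 2·-1 + 3·1 + 0·-2 + 1·2 + 3·-1.
Output[0,1]: The receptive field on the input at this output position is [2 2 4 / 2 5 2 / 3 2 4]. Elementwise product with the kernel and sum: 2·3 + 4·-1 + 2·1 + 5·-2 + 3·2 + 4·-1.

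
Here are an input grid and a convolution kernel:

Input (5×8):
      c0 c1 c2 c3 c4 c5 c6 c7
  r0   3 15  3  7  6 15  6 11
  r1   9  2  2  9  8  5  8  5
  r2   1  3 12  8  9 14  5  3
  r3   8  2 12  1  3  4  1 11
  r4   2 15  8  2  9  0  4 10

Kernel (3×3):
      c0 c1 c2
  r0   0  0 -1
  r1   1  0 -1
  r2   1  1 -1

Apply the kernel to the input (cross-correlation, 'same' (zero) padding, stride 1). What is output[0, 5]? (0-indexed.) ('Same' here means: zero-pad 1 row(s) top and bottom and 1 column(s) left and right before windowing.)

5

The receptive field on the zero-padded input at this output position is [0 0 0 / 6 15 6 / 8 5 8]. Elementwise product with the kernel and sum: 0·-1 + 6·1 + 6·-1 + 8·1 + 5·1 + 8·-1.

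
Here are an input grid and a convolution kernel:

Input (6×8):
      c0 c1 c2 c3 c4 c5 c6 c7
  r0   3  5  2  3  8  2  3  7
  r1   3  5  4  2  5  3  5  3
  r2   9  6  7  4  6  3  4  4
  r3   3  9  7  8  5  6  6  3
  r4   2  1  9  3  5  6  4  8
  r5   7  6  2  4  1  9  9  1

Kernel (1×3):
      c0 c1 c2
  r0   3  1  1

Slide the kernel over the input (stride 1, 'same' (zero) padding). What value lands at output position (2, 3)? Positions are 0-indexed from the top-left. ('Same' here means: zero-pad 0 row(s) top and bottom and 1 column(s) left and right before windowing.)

31

The receptive field on the zero-padded input at this output position is [7 4 6]. Elementwise product with the kernel and sum: 7·3 + 4·1 + 6·1.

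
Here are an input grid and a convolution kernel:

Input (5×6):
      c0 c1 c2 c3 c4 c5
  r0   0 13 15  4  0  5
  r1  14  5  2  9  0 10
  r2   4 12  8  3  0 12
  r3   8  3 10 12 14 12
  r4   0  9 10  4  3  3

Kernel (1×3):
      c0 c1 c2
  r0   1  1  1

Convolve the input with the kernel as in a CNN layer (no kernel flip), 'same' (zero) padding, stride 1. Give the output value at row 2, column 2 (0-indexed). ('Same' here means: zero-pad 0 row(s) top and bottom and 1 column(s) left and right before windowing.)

23

The receptive field on the zero-padded input at this output position is [12 8 3]. Elementwise product with the kernel and sum: 12·1 + 8·1 + 3·1.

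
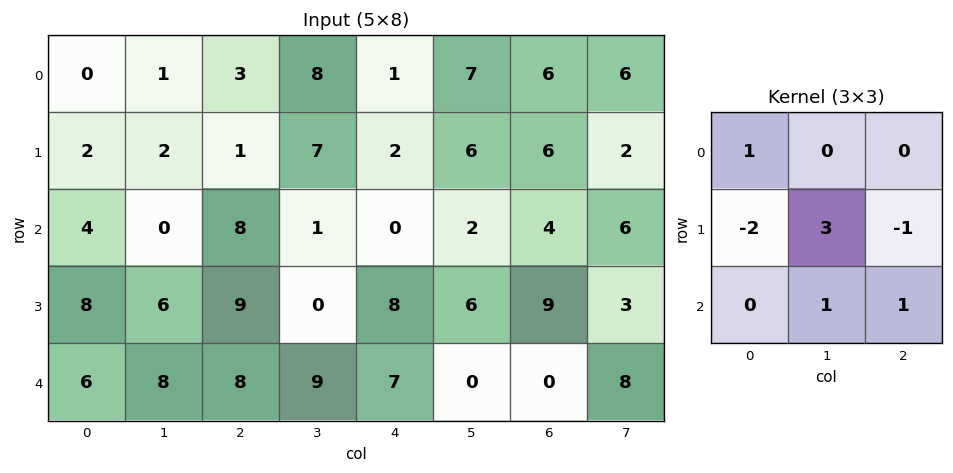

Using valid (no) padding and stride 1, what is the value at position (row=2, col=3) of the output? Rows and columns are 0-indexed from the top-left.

The receptive field on the input at this output position is [1 0 2 / 0 8 6 / 9 7 0]. Elementwise product with the kernel and sum: 1·1 + 0·-2 + 8·3 + 6·-1 + 7·1 + 0·1.

26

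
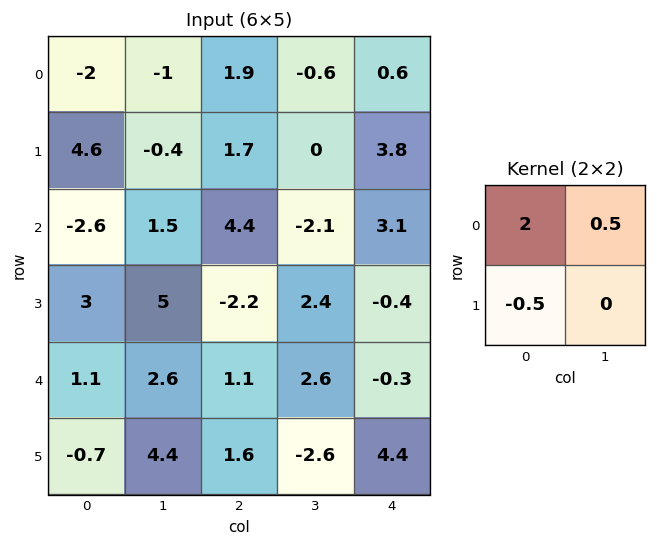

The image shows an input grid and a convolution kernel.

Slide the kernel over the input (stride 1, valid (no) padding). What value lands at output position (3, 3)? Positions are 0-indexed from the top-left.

3.3

The receptive field on the input at this output position is [2.4 -0.4 / 2.6 -0.3]. Elementwise product with the kernel and sum: 2.4·2 + -0.4·0.5 + 2.6·-0.5.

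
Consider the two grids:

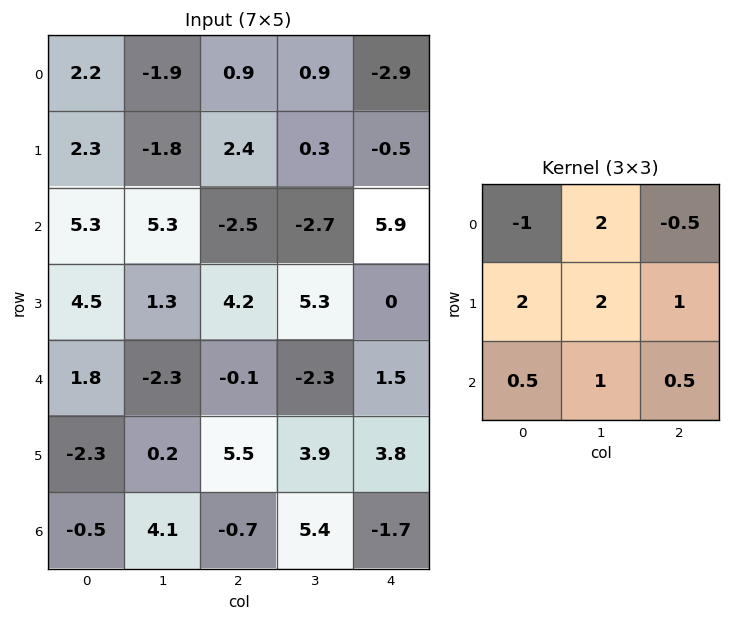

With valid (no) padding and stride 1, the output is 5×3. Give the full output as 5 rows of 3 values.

Output[0,0]: The receptive field on the input at this output position is [2.2 -1.9 0.9 / 2.3 -1.8 2.4 / 5.3 5.3 -2.5]. Elementwise product with the kernel and sum: 2.2·-1 + -1.9·2 + 0.9·-0.5 + 2.3·2 + -1.8·2 + 2.4·1 + 5.3·0.5 + 5.3·1 + -2.5·0.5.

3.65 3.55 6.25
17.25 16.85 1.35
20.9 4.95 11.55
-3.3 4.9 11.65
-1.55 22.6 21.55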